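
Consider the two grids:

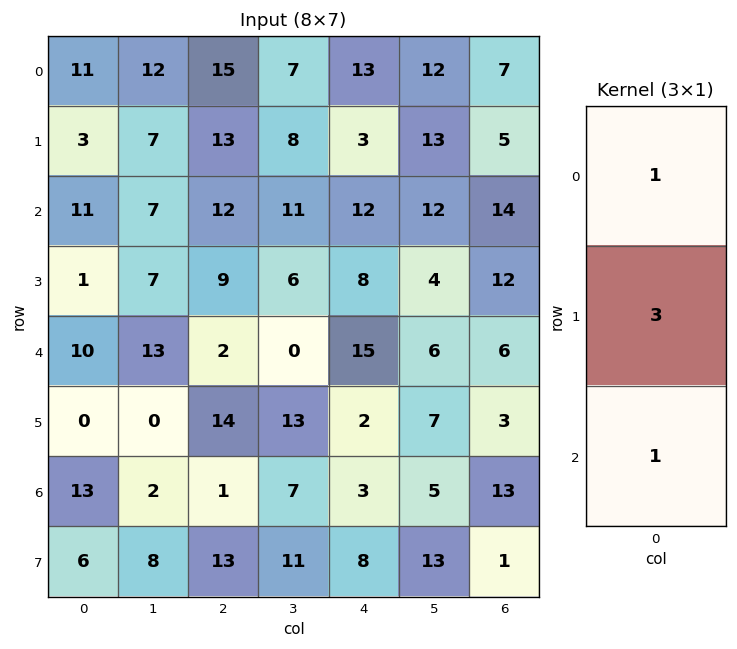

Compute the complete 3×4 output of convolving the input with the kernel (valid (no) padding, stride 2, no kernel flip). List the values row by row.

Output[0,0]: The receptive field on the input at this output position is [11 / 3 / 11]. Elementwise product with the kernel and sum: 11·1 + 3·3 + 11·1.
Output[0,1]: The receptive field on the input at this output position is [15 / 13 / 12]. Elementwise product with the kernel and sum: 15·1 + 13·3 + 12·1.

31 66 34 36
24 41 51 56
23 45 24 28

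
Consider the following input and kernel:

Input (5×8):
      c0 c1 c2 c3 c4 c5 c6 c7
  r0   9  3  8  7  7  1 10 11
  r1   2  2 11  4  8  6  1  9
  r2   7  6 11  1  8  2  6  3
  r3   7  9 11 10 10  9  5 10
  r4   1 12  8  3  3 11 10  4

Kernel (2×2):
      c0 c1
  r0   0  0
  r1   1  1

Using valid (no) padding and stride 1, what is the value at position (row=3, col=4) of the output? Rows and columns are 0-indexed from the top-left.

14

The receptive field on the input at this output position is [10 9 / 3 11]. Elementwise product with the kernel and sum: 3·1 + 11·1.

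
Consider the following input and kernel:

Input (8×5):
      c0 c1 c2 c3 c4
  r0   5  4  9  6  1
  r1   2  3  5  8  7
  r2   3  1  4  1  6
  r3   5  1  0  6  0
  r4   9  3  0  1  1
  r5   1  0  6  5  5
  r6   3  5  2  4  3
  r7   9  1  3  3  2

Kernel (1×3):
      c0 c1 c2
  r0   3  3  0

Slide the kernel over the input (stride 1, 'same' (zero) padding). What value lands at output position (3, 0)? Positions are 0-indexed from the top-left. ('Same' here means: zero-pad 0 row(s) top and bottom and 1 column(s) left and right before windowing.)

15

The receptive field on the zero-padded input at this output position is [0 5 1]. Elementwise product with the kernel and sum: 0·3 + 5·3.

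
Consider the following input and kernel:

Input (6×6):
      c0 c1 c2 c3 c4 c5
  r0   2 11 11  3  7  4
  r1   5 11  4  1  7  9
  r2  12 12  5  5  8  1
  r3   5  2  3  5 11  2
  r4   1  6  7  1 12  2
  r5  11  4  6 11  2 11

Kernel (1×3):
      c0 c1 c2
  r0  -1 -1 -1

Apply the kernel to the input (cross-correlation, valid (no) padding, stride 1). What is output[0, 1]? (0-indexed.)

-25

The receptive field on the input at this output position is [11 11 3]. Elementwise product with the kernel and sum: 11·-1 + 11·-1 + 3·-1.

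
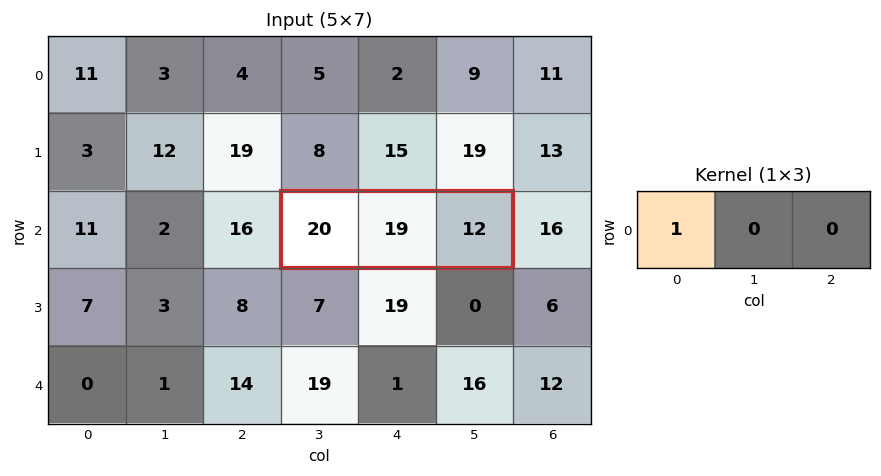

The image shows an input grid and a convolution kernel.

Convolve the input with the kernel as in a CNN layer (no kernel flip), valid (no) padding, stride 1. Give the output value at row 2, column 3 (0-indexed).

The receptive field on the input at this output position is [20 19 12]. Elementwise product with the kernel and sum: 20·1.

20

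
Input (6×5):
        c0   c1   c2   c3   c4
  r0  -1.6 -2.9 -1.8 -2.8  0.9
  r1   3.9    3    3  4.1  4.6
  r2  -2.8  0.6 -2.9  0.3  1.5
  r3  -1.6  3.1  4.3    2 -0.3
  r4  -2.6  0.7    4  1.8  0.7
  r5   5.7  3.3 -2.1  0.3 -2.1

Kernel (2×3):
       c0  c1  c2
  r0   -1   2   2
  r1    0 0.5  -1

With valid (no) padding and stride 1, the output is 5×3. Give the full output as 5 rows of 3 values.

Output[0,0]: The receptive field on the input at this output position is [-1.6 -2.9 -1.8 / 3.9 3 3]. Elementwise product with the kernel and sum: -1.6·-1 + -2.9·2 + -1.8·2 + 3·0.5 + 3·-1.

-9.3 -8.9 -4.55
11.3 9.45 13.05
-4.55 -5.65 7.8
12.75 9.7 -0.7
15.75 9.55 3.25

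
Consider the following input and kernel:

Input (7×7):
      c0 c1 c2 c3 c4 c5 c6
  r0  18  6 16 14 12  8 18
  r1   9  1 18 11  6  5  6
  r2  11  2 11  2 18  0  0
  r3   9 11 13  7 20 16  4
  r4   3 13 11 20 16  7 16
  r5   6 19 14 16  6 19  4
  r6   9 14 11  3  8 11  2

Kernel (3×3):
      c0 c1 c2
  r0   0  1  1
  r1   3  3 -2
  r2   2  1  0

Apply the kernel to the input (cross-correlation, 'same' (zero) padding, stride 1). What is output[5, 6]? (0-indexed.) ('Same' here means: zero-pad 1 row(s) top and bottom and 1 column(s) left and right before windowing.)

109

The receptive field on the zero-padded input at this output position is [7 16 0 / 19 4 0 / 11 2 0]. Elementwise product with the kernel and sum: 16·1 + 0·1 + 19·3 + 4·3 + 0·-2 + 11·2 + 2·1.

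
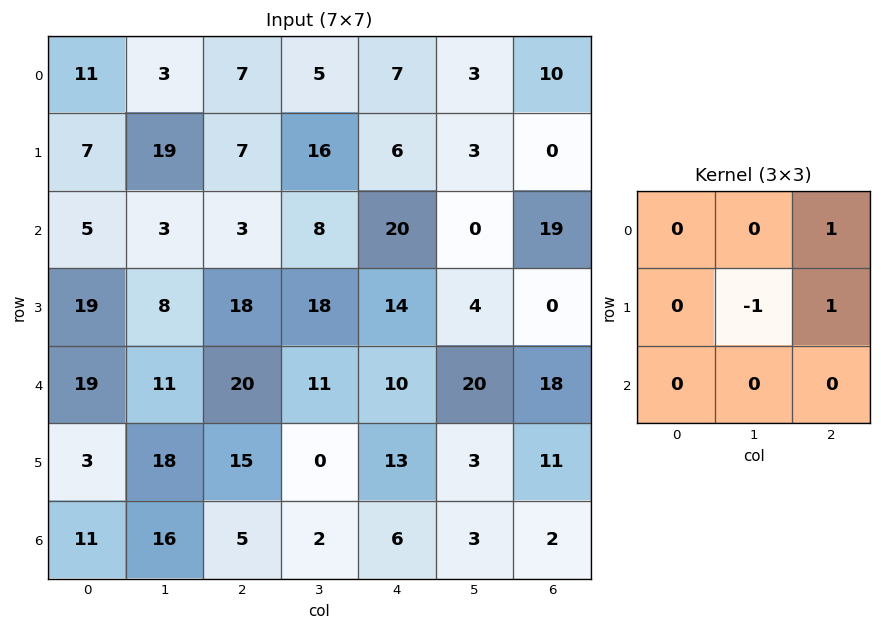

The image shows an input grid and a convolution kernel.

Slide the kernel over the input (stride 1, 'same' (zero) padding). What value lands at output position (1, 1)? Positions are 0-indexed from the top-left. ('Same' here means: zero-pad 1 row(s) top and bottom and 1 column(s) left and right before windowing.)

The receptive field on the zero-padded input at this output position is [11 3 7 / 7 19 7 / 5 3 3]. Elementwise product with the kernel and sum: 7·1 + 19·-1 + 7·1.

-5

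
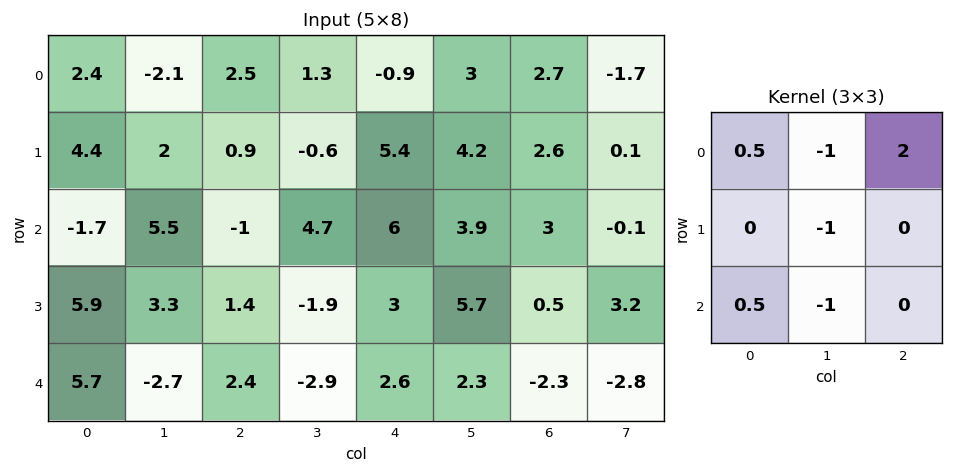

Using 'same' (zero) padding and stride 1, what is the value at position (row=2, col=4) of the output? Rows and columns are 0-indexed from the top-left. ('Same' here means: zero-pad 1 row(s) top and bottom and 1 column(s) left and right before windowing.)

The receptive field on the zero-padded input at this output position is [-0.6 5.4 4.2 / 4.7 6 3.9 / -1.9 3 5.7]. Elementwise product with the kernel and sum: -0.6·0.5 + 5.4·-1 + 4.2·2 + 6·-1 + -1.9·0.5 + 3·-1.

-7.25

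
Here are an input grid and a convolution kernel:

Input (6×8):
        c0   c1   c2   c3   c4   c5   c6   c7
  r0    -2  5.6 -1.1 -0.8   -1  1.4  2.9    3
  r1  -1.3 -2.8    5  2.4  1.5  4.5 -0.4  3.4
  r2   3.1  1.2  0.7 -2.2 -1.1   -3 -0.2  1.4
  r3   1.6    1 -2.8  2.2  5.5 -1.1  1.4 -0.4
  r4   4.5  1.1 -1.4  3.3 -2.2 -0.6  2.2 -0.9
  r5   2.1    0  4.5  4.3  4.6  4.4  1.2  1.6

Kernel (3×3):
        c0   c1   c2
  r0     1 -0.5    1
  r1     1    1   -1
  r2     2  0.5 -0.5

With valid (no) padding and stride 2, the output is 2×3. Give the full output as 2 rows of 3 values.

Output[0,0]: The receptive field on the input at this output position is [-2 5.6 -1.1 / -1.3 -2.8 5 / 3.1 1.2 0.7]. Elementwise product with the kernel and sum: -2·1 + 5.6·-0.5 + -1.1·1 + -1.3·1 + -2.8·1 + 5·-1 + 3.1·2 + 1.2·0.5 + 0.7·-0.5.

-8.55 5.05 4
18.85 -5.45 -2.6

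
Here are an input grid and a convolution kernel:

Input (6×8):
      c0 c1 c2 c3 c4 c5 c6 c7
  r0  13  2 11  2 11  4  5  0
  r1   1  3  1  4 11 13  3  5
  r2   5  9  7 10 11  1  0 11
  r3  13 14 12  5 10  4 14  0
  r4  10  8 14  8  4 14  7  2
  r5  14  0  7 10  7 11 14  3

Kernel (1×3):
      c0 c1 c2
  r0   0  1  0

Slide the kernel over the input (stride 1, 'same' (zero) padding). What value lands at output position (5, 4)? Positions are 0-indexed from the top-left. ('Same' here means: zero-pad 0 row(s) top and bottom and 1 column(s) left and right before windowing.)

7

The receptive field on the zero-padded input at this output position is [10 7 11]. Elementwise product with the kernel and sum: 7·1.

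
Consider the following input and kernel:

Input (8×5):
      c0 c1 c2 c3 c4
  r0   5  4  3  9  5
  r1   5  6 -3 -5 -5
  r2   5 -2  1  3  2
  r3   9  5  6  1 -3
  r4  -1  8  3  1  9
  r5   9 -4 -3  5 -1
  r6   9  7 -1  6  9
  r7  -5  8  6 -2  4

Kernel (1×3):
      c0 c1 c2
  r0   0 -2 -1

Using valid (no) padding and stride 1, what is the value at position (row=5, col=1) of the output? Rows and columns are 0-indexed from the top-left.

The receptive field on the input at this output position is [-4 -3 5]. Elementwise product with the kernel and sum: -3·-2 + 5·-1.

1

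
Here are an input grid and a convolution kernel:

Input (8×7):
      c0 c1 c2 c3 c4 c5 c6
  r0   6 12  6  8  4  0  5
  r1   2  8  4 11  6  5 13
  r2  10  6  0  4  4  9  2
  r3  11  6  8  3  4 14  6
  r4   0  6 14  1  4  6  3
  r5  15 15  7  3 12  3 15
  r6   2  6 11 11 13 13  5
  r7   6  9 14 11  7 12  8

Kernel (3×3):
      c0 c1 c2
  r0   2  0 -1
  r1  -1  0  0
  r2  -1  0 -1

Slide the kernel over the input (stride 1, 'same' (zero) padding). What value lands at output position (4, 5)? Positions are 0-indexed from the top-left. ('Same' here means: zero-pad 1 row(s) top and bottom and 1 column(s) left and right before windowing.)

-29

The receptive field on the zero-padded input at this output position is [4 14 6 / 4 6 3 / 12 3 15]. Elementwise product with the kernel and sum: 4·2 + 6·-1 + 4·-1 + 12·-1 + 15·-1.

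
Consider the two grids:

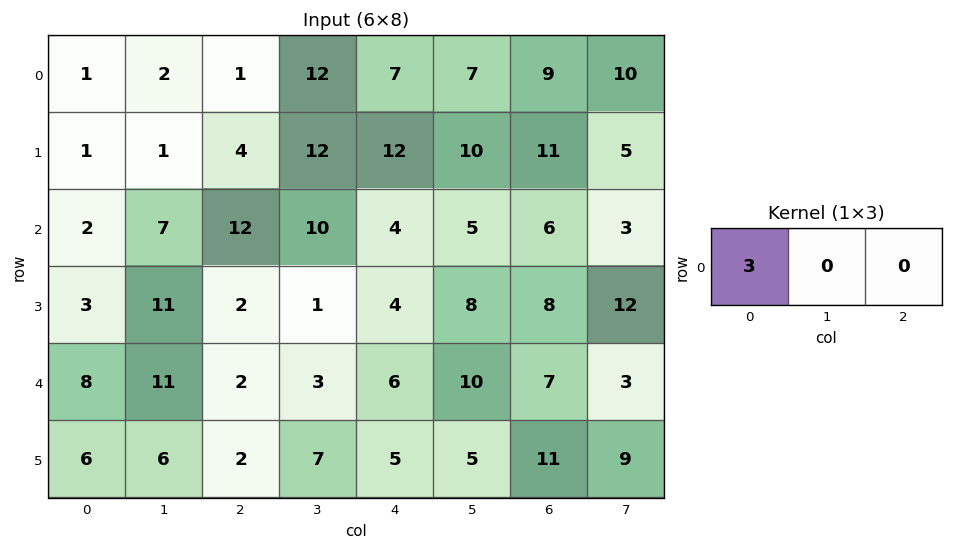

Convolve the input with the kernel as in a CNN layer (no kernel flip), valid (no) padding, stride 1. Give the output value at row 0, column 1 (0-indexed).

6

The receptive field on the input at this output position is [2 1 12]. Elementwise product with the kernel and sum: 2·3.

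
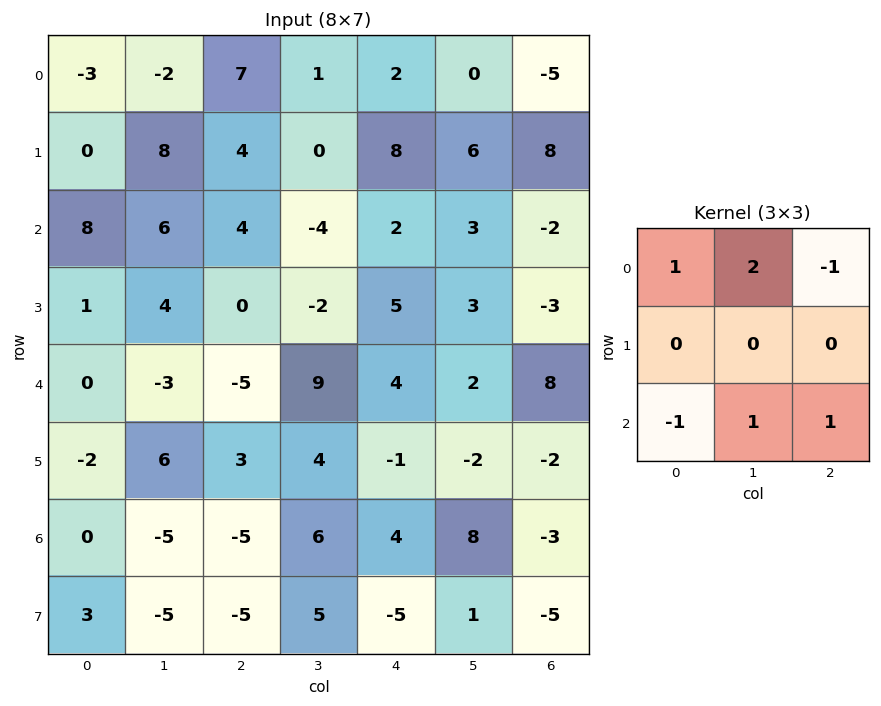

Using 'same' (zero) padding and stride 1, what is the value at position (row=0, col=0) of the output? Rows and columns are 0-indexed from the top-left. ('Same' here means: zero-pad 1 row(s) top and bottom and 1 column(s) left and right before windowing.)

8

The receptive field on the zero-padded input at this output position is [0 0 0 / 0 -3 -2 / 0 0 8]. Elementwise product with the kernel and sum: 0·1 + 0·2 + 0·-1 + 0·-1 + 0·1 + 8·1.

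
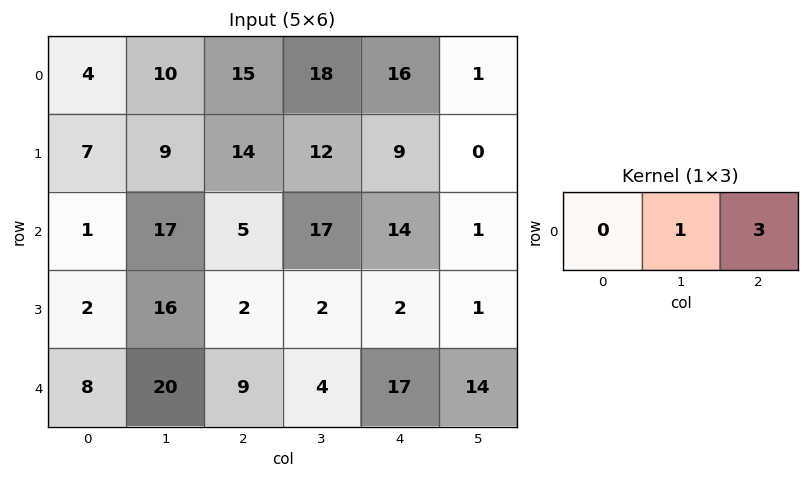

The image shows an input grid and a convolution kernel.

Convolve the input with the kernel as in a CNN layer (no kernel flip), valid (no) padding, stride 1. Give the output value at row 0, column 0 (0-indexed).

The receptive field on the input at this output position is [4 10 15]. Elementwise product with the kernel and sum: 10·1 + 15·3.

55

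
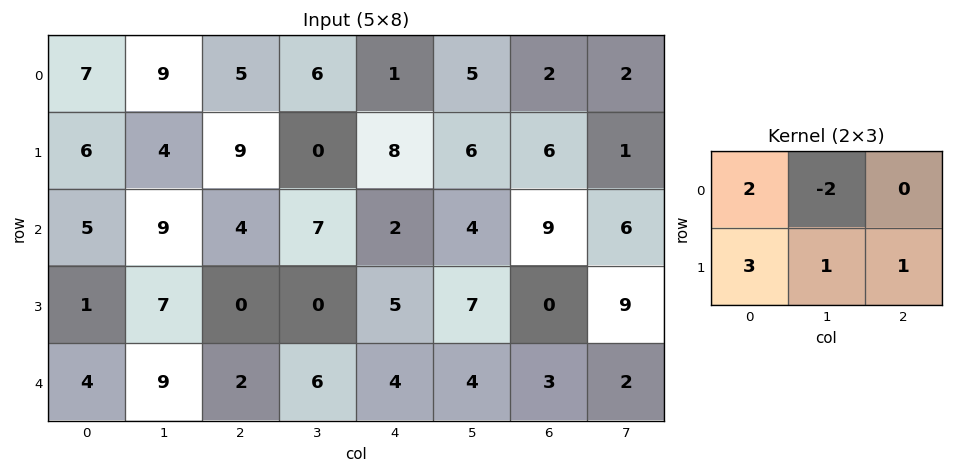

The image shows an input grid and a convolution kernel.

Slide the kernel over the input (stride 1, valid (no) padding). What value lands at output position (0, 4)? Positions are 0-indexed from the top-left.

The receptive field on the input at this output position is [1 5 2 / 8 6 6]. Elementwise product with the kernel and sum: 1·2 + 5·-2 + 8·3 + 6·1 + 6·1.

28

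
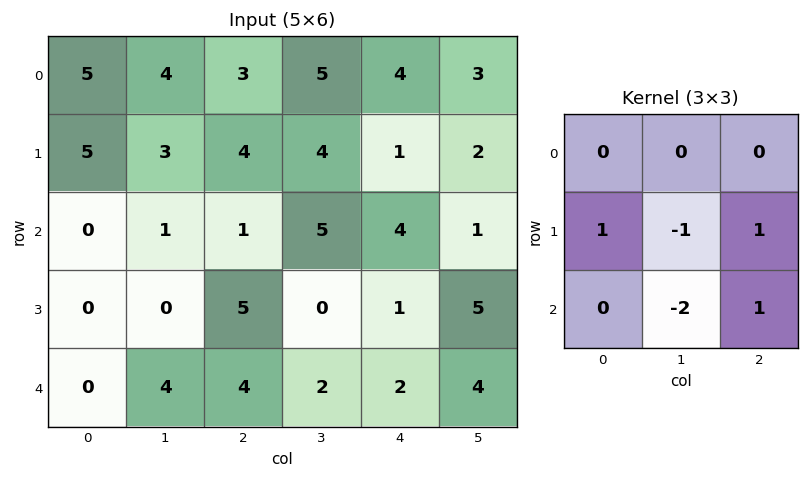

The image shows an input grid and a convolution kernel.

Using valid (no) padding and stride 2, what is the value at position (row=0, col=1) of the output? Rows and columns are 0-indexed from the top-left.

-5

The receptive field on the input at this output position is [3 5 4 / 4 4 1 / 1 5 4]. Elementwise product with the kernel and sum: 4·1 + 4·-1 + 1·1 + 5·-2 + 4·1.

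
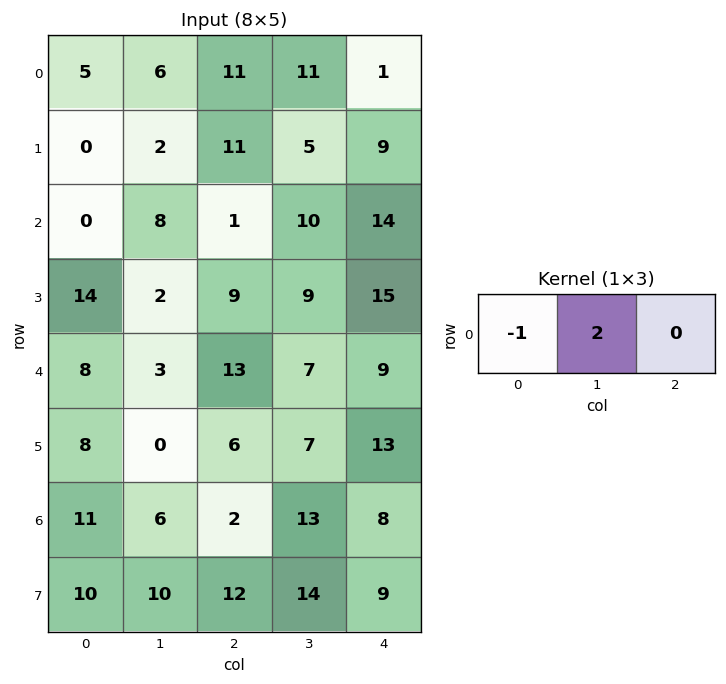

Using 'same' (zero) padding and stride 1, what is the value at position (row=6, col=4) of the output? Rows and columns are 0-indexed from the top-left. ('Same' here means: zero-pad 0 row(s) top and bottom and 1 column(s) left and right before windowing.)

3

The receptive field on the zero-padded input at this output position is [13 8 0]. Elementwise product with the kernel and sum: 13·-1 + 8·2.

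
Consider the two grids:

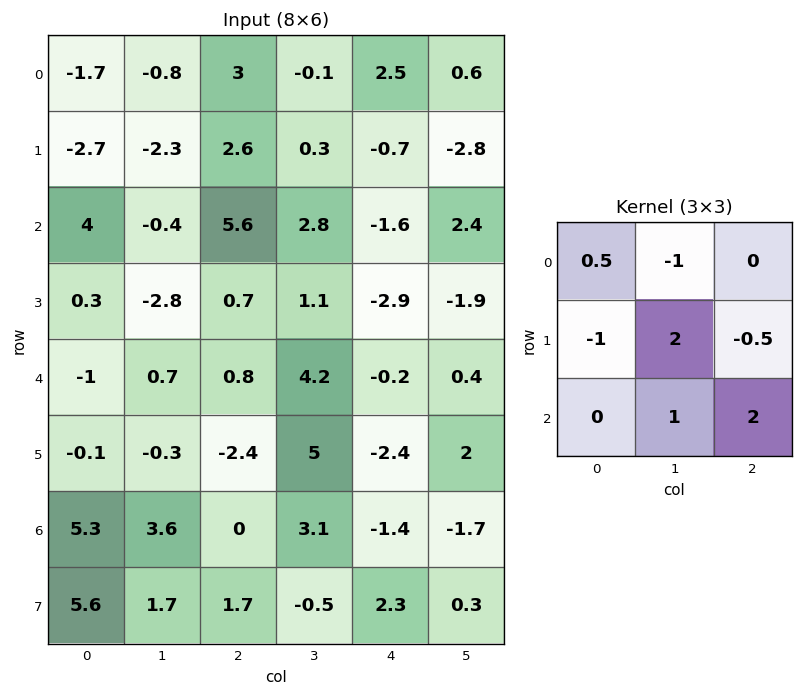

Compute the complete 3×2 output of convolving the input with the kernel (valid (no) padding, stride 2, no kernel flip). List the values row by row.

7.55 -0.45
-1.55 6.75
3.1 10.1

Output[0,0]: The receptive field on the input at this output position is [-1.7 -0.8 3 / -2.7 -2.3 2.6 / 4 -0.4 5.6]. Elementwise product with the kernel and sum: -1.7·0.5 + -0.8·-1 + -2.7·-1 + -2.3·2 + 2.6·-0.5 + -0.4·1 + 5.6·2.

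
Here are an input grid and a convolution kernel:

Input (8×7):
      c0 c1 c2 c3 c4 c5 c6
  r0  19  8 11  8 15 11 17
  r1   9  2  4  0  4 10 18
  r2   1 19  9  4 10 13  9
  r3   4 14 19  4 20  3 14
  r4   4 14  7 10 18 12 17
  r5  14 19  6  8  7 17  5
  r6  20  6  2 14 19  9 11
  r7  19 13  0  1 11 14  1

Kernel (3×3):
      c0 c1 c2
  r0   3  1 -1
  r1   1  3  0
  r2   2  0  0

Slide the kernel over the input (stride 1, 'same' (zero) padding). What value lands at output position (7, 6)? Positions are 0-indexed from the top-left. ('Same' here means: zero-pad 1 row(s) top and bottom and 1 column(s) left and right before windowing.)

The receptive field on the zero-padded input at this output position is [9 11 0 / 14 1 0 / 0 0 0]. Elementwise product with the kernel and sum: 9·3 + 11·1 + 0·-1 + 14·1 + 1·3 + 0·2.

55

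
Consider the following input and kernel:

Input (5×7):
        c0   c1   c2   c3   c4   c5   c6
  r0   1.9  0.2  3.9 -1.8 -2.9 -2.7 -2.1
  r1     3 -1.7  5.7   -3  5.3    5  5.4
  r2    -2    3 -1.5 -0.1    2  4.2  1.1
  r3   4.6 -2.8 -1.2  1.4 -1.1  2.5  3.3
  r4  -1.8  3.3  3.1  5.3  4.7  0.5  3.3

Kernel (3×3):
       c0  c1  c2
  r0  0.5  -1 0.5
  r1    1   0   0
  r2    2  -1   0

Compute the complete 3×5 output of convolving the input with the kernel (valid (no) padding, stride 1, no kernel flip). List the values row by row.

-1.3 1.1 5.1 -4.55 5.3
16.05 -9.45 3.2 -0.5 -2.35
-7.05 3.65 0.05 7.35 5.15

Output[0,0]: The receptive field on the input at this output position is [1.9 0.2 3.9 / 3 -1.7 5.7 / -2 3 -1.5]. Elementwise product with the kernel and sum: 1.9·0.5 + 0.2·-1 + 3.9·0.5 + 3·1 + -2·2 + 3·-1.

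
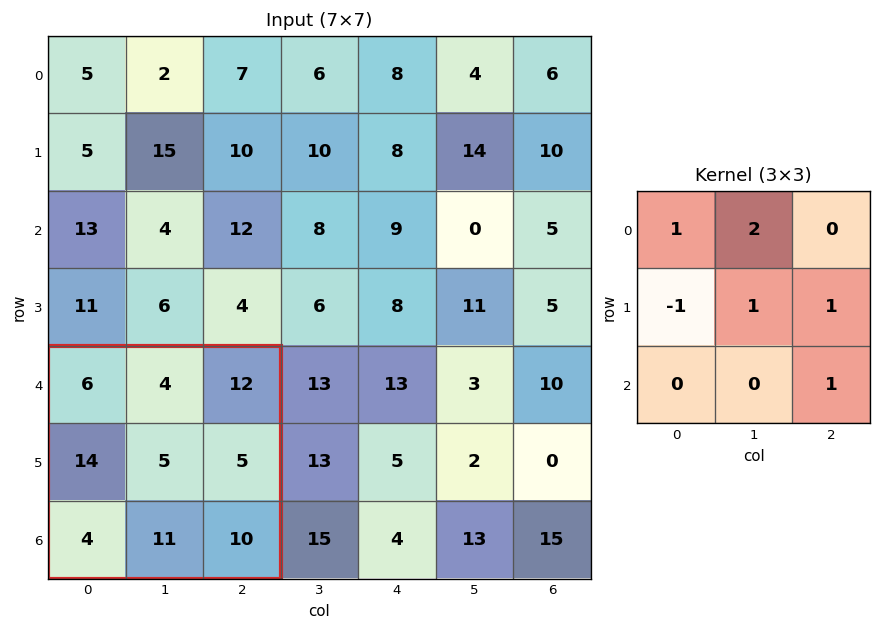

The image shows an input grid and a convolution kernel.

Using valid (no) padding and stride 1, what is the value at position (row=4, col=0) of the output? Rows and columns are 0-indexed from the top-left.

The receptive field on the input at this output position is [6 4 12 / 14 5 5 / 4 11 10]. Elementwise product with the kernel and sum: 6·1 + 4·2 + 14·-1 + 5·1 + 5·1 + 10·1.

20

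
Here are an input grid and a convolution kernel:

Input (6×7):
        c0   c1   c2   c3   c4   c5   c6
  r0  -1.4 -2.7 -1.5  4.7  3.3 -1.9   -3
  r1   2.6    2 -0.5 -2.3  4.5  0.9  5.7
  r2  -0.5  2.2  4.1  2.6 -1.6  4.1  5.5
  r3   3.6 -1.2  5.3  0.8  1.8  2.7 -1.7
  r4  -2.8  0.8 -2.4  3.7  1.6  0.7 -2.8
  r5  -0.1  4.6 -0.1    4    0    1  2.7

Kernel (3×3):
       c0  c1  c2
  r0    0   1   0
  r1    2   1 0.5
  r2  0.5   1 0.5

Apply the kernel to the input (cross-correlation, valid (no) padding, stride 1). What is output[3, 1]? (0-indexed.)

10.55

The receptive field on the input at this output position is [-1.2 5.3 0.8 / 0.8 -2.4 3.7 / 4.6 -0.1 4]. Elementwise product with the kernel and sum: 5.3·1 + 0.8·2 + -2.4·1 + 3.7·0.5 + 4.6·0.5 + -0.1·1 + 4·0.5.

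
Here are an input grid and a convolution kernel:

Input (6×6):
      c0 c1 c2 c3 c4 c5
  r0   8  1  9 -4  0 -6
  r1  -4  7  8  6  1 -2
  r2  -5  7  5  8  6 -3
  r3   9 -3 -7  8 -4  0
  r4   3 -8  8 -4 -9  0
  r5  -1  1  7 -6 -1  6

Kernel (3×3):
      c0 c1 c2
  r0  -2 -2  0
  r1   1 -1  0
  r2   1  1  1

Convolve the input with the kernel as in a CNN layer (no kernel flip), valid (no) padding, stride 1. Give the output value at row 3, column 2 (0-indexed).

The receptive field on the input at this output position is [-7 8 -4 / 8 -4 -9 / 7 -6 -1]. Elementwise product with the kernel and sum: -7·-2 + 8·-2 + 8·1 + -4·-1 + 7·1 + -6·1 + -1·1.

10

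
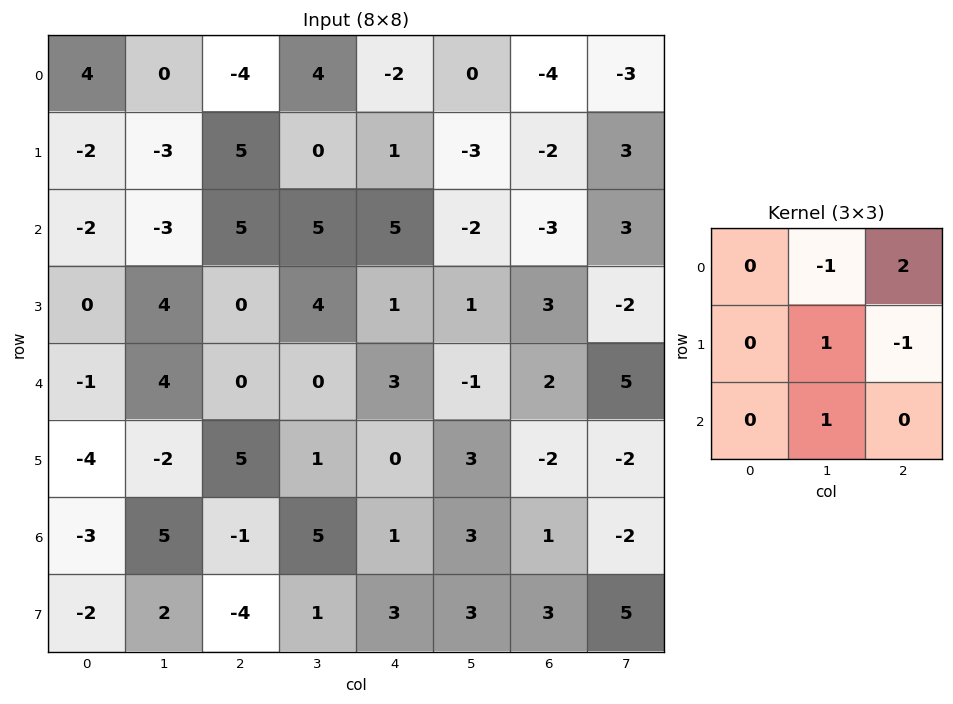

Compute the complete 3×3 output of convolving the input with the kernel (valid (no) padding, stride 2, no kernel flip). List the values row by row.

-19 -4 -11
21 8 -7
-6 12 13

Output[0,0]: The receptive field on the input at this output position is [4 0 -4 / -2 -3 5 / -2 -3 5]. Elementwise product with the kernel and sum: 0·-1 + -4·2 + -3·1 + 5·-1 + -3·1.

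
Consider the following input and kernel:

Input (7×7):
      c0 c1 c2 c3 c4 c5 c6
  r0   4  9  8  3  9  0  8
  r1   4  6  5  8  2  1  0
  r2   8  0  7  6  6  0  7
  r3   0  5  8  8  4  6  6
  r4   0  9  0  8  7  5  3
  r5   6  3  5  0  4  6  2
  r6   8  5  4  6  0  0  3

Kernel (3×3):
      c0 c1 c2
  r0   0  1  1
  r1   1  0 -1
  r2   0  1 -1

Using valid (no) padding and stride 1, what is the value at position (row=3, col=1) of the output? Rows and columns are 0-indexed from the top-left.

The receptive field on the input at this output position is [5 8 8 / 9 0 8 / 3 5 0]. Elementwise product with the kernel and sum: 8·1 + 8·1 + 9·1 + 8·-1 + 5·1 + 0·-1.

22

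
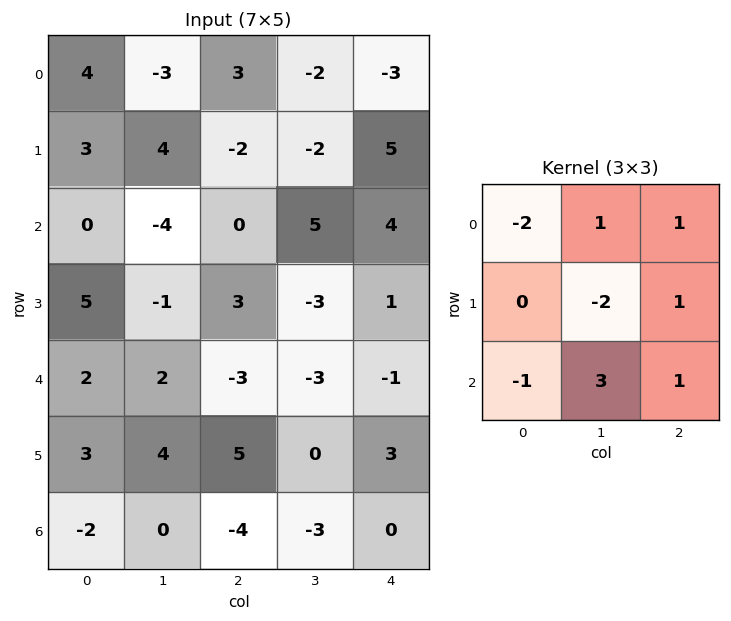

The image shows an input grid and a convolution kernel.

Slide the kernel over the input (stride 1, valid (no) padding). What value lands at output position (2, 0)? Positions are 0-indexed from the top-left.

2

The receptive field on the input at this output position is [0 -4 0 / 5 -1 3 / 2 2 -3]. Elementwise product with the kernel and sum: 0·-2 + -4·1 + 0·1 + -1·-2 + 3·1 + 2·-1 + 2·3 + -3·1.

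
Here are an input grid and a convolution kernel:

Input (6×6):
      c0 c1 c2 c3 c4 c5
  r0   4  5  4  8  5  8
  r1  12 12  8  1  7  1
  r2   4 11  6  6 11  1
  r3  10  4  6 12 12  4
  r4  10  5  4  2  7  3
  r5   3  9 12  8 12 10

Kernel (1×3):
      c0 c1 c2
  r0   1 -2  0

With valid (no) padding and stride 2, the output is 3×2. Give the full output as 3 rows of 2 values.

Output[0,0]: The receptive field on the input at this output position is [4 5 4]. Elementwise product with the kernel and sum: 4·1 + 5·-2.

-6 -12
-18 -6
0 0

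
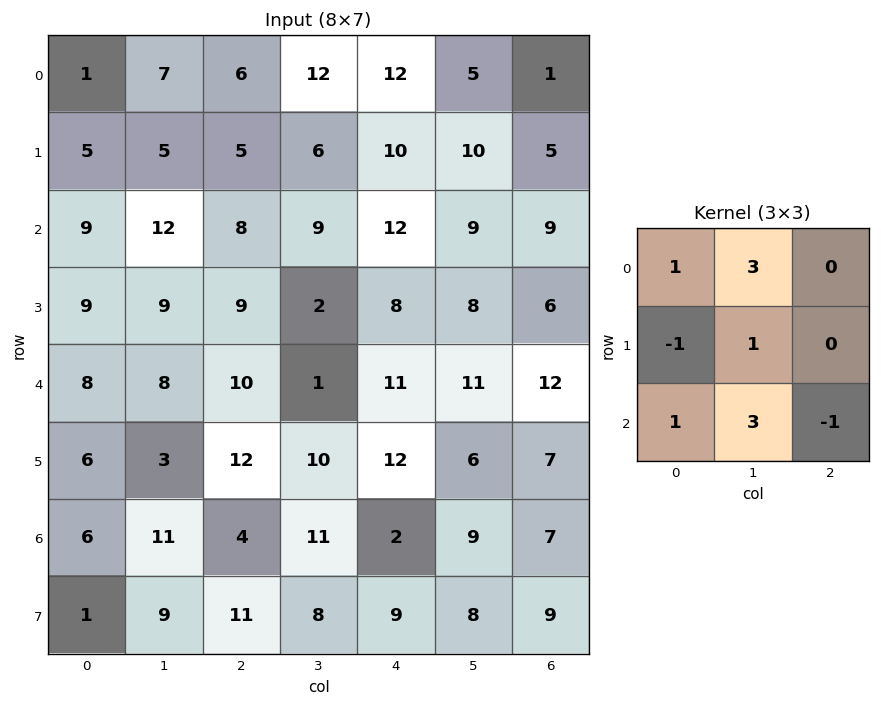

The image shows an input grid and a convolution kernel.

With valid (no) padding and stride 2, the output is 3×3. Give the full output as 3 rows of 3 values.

Output[0,0]: The receptive field on the input at this output position is [1 7 6 / 5 5 5 / 9 12 8]. Elementwise product with the kernel and sum: 1·1 + 7·3 + 5·-1 + 5·1 + 9·1 + 12·3 + 8·-1.
Output[0,1]: The receptive field on the input at this output position is [6 12 12 / 5 6 10 / 8 9 12]. Elementwise product with the kernel and sum: 6·1 + 12·3 + 5·-1 + 6·1 + 8·1 + 9·3 + 12·-1.

59 66 57
67 30 71
64 46 60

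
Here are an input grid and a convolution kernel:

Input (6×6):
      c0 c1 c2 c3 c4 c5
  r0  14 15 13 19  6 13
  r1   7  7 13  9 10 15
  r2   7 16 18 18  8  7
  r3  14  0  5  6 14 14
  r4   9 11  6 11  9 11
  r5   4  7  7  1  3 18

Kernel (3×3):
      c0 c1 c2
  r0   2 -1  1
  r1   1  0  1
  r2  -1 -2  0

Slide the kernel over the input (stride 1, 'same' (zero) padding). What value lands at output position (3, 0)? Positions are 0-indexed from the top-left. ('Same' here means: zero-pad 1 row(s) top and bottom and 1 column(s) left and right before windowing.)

-9

The receptive field on the zero-padded input at this output position is [0 7 16 / 0 14 0 / 0 9 11]. Elementwise product with the kernel and sum: 0·2 + 7·-1 + 16·1 + 0·1 + 0·1 + 0·-1 + 9·-2.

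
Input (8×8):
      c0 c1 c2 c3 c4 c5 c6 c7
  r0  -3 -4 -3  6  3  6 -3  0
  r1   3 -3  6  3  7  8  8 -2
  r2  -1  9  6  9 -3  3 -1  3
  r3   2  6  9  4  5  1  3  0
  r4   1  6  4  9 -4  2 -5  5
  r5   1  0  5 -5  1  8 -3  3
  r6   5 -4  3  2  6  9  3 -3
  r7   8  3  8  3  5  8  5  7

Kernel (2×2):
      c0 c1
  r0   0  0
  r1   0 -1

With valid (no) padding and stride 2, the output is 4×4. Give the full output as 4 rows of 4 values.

3 -3 -8 2
-6 -4 -1 0
0 5 -8 -3
-3 -3 -8 -7

Output[0,0]: The receptive field on the input at this output position is [-3 -4 / 3 -3]. Elementwise product with the kernel and sum: -3·-1.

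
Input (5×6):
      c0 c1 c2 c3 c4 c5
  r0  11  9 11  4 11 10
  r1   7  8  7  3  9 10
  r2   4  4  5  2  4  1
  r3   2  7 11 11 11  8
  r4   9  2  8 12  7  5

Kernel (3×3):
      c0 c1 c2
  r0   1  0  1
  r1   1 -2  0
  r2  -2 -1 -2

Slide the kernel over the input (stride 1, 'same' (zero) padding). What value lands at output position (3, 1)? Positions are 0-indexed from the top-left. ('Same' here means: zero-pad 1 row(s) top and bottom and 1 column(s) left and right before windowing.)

The receptive field on the zero-padded input at this output position is [4 4 5 / 2 7 11 / 9 2 8]. Elementwise product with the kernel and sum: 4·1 + 5·1 + 2·1 + 7·-2 + 9·-2 + 2·-1 + 8·-2.

-39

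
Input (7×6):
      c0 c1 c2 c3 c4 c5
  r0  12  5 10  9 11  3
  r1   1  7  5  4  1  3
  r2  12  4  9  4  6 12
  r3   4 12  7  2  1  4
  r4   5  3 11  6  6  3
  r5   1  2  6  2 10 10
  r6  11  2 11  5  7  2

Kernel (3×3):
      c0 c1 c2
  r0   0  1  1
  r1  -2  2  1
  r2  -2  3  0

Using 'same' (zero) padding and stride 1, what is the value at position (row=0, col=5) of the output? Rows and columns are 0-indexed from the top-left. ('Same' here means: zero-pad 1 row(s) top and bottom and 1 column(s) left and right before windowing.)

-9

The receptive field on the zero-padded input at this output position is [0 0 0 / 11 3 0 / 1 3 0]. Elementwise product with the kernel and sum: 0·1 + 0·1 + 11·-2 + 3·2 + 0·1 + 1·-2 + 3·3.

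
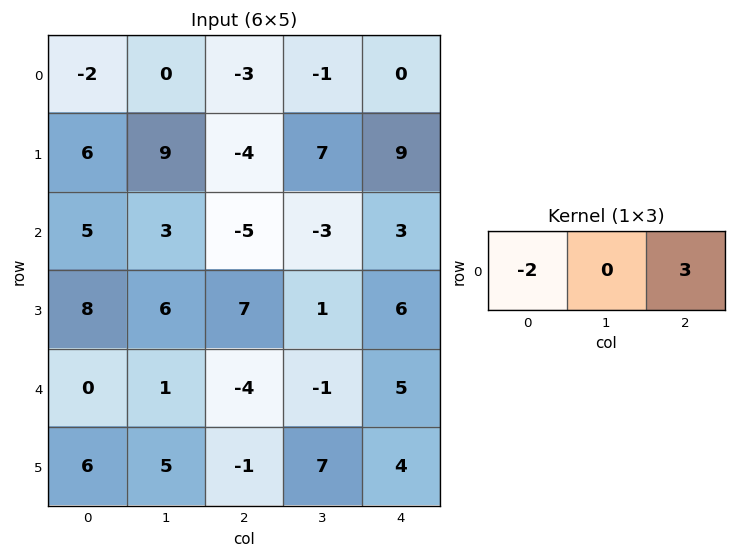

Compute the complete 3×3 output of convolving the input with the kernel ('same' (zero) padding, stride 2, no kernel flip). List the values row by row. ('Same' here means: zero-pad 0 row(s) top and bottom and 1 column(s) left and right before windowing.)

0 -3 2
9 -15 6
3 -5 2

Output[0,0]: The receptive field on the zero-padded input at this output position is [0 -2 0]. Elementwise product with the kernel and sum: 0·-2 + 0·3.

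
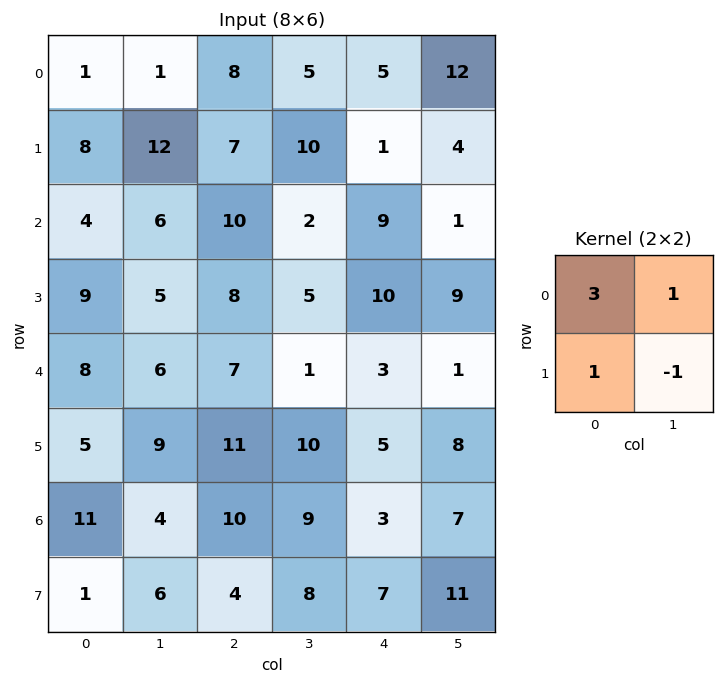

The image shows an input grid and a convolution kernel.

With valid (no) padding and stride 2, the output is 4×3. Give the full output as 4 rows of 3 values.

Output[0,0]: The receptive field on the input at this output position is [1 1 / 8 12]. Elementwise product with the kernel and sum: 1·3 + 1·1 + 8·1 + 12·-1.
Output[0,1]: The receptive field on the input at this output position is [8 5 / 7 10]. Elementwise product with the kernel and sum: 8·3 + 5·1 + 7·1 + 10·-1.

0 26 24
22 35 29
26 23 7
32 35 12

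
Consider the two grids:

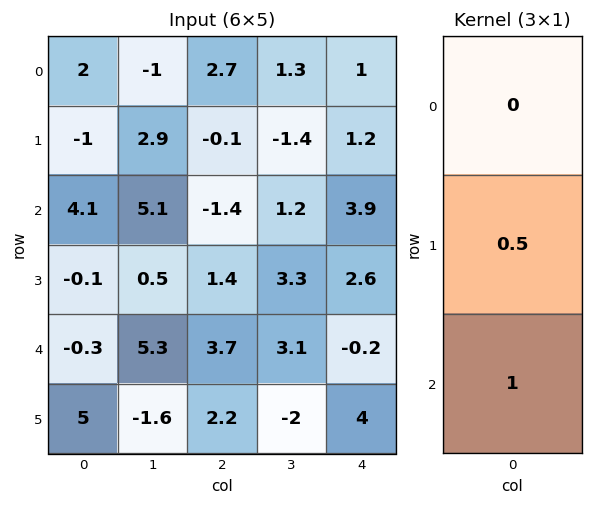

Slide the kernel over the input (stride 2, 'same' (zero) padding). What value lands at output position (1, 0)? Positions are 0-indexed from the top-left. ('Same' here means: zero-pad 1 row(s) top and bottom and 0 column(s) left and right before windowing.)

The receptive field on the zero-padded input at this output position is [-1 / 4.1 / -0.1]. Elementwise product with the kernel and sum: 4.1·0.5 + -0.1·1.

1.95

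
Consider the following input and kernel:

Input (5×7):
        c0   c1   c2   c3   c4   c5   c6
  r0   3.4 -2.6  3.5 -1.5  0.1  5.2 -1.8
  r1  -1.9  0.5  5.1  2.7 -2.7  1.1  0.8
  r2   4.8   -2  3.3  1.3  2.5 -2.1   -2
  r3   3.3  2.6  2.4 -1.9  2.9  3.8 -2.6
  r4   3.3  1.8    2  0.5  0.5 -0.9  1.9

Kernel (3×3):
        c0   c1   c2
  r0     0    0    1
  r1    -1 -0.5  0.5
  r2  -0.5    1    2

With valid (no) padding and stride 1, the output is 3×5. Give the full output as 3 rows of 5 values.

9.9 3.7 -3.05 2.05 -6.6
8.7 1 -2.7 8.95 -4.5
4.05 -1.35 3 -1.3 -5.45

Output[0,0]: The receptive field on the input at this output position is [3.4 -2.6 3.5 / -1.9 0.5 5.1 / 4.8 -2 3.3]. Elementwise product with the kernel and sum: 3.5·1 + -1.9·-1 + 0.5·-0.5 + 5.1·0.5 + 4.8·-0.5 + -2·1 + 3.3·2.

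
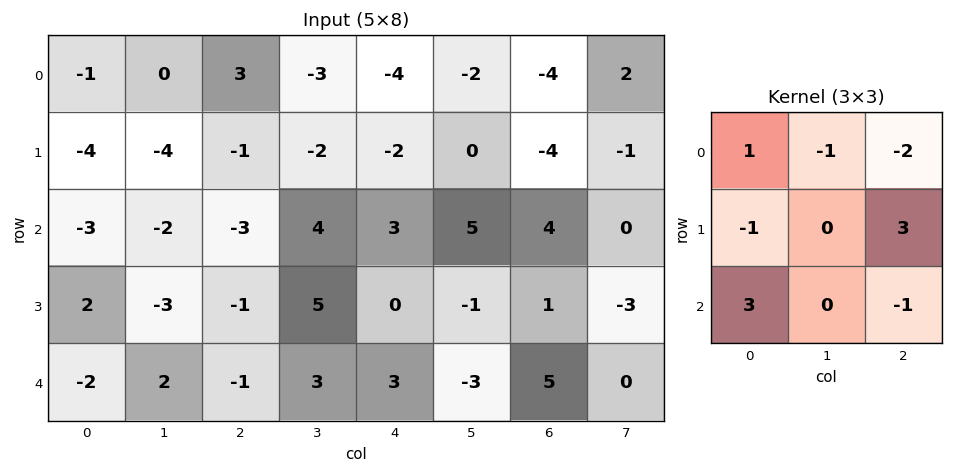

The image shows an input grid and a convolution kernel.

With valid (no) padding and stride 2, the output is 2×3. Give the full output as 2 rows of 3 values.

-12 -3 1
-5 -18 -3

Output[0,0]: The receptive field on the input at this output position is [-1 0 3 / -4 -4 -1 / -3 -2 -3]. Elementwise product with the kernel and sum: -1·1 + 0·-1 + 3·-2 + -4·-1 + -1·3 + -3·3 + -3·-1.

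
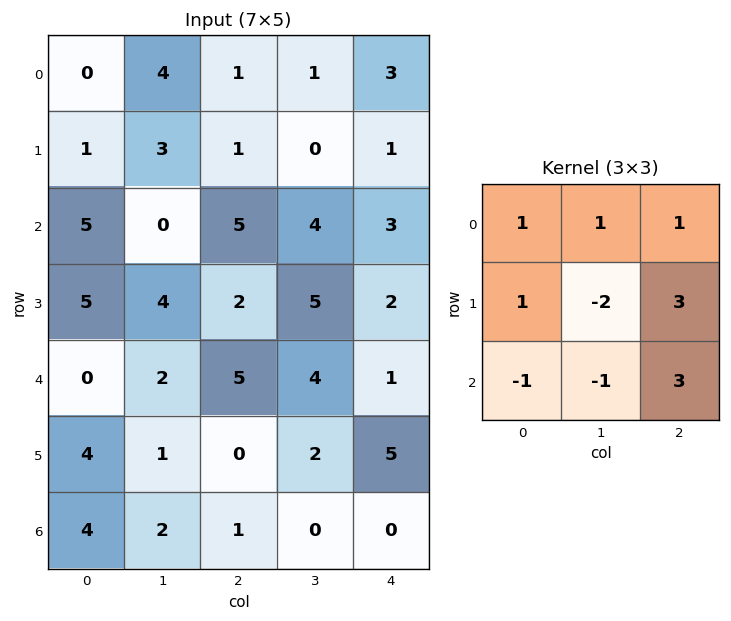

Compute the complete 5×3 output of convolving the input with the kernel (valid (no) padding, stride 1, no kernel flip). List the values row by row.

13 14 9
22 15 7
26 29 4
17 20 22
6 15 20

Output[0,0]: The receptive field on the input at this output position is [0 4 1 / 1 3 1 / 5 0 5]. Elementwise product with the kernel and sum: 0·1 + 4·1 + 1·1 + 1·1 + 3·-2 + 1·3 + 5·-1 + 0·-1 + 5·3.
Output[0,1]: The receptive field on the input at this output position is [4 1 1 / 3 1 0 / 0 5 4]. Elementwise product with the kernel and sum: 4·1 + 1·1 + 1·1 + 3·1 + 1·-2 + 0·3 + 0·-1 + 5·-1 + 4·3.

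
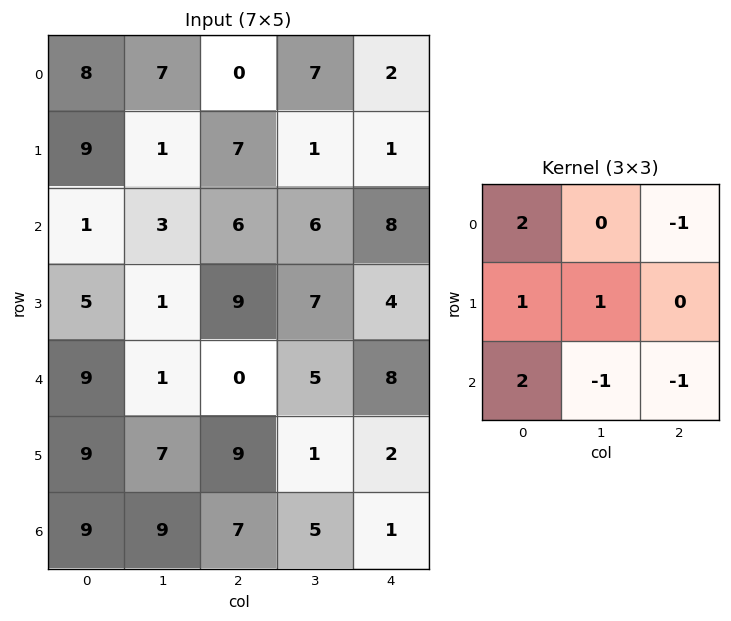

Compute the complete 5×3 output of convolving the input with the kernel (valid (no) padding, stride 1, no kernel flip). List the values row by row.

Output[0,0]: The receptive field on the input at this output position is [8 7 0 / 9 1 7 / 1 3 6]. Elementwise product with the kernel and sum: 8·2 + 0·-1 + 9·1 + 1·1 + 1·2 + 3·-1 + 6·-1.

19 9 4
15 -4 32
19 7 7
13 0 34
36 19 10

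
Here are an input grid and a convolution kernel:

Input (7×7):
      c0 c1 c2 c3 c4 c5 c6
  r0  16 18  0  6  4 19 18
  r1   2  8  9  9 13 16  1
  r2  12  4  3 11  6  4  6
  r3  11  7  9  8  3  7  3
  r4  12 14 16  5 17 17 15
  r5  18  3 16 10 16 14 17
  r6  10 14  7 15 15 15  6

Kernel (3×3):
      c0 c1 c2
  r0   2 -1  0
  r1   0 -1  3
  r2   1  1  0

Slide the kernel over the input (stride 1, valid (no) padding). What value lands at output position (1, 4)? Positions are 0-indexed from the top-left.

34

The receptive field on the input at this output position is [13 16 1 / 6 4 6 / 3 7 3]. Elementwise product with the kernel and sum: 13·2 + 16·-1 + 4·-1 + 6·3 + 3·1 + 7·1.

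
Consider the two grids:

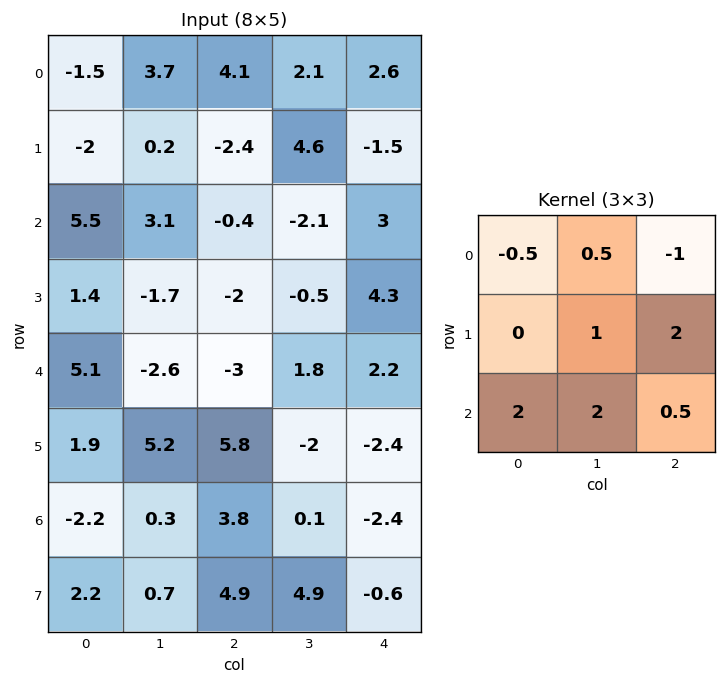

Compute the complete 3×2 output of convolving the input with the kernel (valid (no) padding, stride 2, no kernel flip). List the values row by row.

Output[0,0]: The receptive field on the input at this output position is [-1.5 3.7 4.1 / -2 0.2 -2.4 / 5.5 3.1 -0.4]. Elementwise product with the kernel and sum: -1.5·-0.5 + 3.7·0.5 + 4.1·-1 + 0.2·1 + -2.4·2 + 5.5·2 + 3.1·2 + -0.4·0.5.
Output[0,1]: The receptive field on the input at this output position is [4.1 2.1 2.6 / -2.4 4.6 -1.5 / -0.4 -2.1 3]. Elementwise product with the kernel and sum: 4.1·-0.5 + 2.1·0.5 + 2.6·-1 + 4.6·1 + -1.5·2 + -0.4·2 + -2.1·2 + 3·0.5.

10.9 -5.5
-3 2.95
14.05 -0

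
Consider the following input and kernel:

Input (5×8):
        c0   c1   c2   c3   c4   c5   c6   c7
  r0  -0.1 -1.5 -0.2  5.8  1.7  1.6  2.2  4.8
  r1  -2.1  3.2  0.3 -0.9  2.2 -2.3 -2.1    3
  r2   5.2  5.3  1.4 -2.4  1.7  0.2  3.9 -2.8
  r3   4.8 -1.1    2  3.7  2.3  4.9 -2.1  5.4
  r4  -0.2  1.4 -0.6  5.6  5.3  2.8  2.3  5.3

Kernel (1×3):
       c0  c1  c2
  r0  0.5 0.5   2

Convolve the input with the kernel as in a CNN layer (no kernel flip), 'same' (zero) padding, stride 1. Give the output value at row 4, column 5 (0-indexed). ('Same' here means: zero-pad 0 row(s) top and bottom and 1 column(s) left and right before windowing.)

8.65

The receptive field on the zero-padded input at this output position is [5.3 2.8 2.3]. Elementwise product with the kernel and sum: 5.3·0.5 + 2.8·0.5 + 2.3·2.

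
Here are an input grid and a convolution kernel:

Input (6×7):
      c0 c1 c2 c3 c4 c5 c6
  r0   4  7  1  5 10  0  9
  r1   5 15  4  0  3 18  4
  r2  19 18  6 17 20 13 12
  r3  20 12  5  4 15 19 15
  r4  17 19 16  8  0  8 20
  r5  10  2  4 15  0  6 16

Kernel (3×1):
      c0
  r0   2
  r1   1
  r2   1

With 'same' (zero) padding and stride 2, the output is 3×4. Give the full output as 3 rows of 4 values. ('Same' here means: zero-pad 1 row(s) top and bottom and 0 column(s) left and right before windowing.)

9 5 13 13
49 19 41 35
67 30 30 66

Output[0,0]: The receptive field on the zero-padded input at this output position is [0 / 4 / 5]. Elementwise product with the kernel and sum: 0·2 + 4·1 + 5·1.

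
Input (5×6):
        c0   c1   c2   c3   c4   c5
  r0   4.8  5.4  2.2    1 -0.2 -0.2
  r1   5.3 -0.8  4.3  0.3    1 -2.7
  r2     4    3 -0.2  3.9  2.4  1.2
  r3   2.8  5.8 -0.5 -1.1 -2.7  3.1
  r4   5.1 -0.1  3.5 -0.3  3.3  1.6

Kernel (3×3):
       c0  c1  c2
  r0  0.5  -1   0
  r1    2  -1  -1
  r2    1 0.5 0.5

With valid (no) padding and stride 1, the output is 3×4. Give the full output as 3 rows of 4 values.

Output[0,0]: The receptive field on the input at this output position is [4.8 5.4 2.2 / 5.3 -0.8 4.3 / 4 3 -0.2]. Elementwise product with the kernel and sum: 4.8·0.5 + 5.4·-1 + 5.3·2 + -0.8·-1 + 4.3·-1 + 4·1 + 3·0.5 + -0.2·0.5.
Output[0,1]: The receptive field on the input at this output position is [5.4 2.2 1 / -0.8 4.3 0.3 / 3 -0.2 3.9]. Elementwise product with the kernel and sum: 5.4·0.5 + 2.2·-1 + -0.8·2 + 4.3·-1 + 0.3·-1 + 3·1 + -0.2·0.5 + 3.9·0.5.

9.5 -0.85 10.35 8.7
14.1 2.6 -7.25 2.45
6.1 16.4 3.8 -0.9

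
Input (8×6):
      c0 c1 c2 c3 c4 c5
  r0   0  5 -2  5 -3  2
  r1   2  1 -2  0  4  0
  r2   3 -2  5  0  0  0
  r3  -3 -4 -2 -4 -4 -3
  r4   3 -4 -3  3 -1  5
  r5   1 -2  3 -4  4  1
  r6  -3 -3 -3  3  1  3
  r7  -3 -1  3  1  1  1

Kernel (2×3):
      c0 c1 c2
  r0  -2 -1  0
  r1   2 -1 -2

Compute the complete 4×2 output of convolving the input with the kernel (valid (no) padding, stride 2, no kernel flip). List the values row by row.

2 -13
-2 -2
-4 5
-2 6

Output[0,0]: The receptive field on the input at this output position is [0 5 -2 / 2 1 -2]. Elementwise product with the kernel and sum: 0·-2 + 5·-1 + 2·2 + 1·-1 + -2·-2.
Output[0,1]: The receptive field on the input at this output position is [-2 5 -3 / -2 0 4]. Elementwise product with the kernel and sum: -2·-2 + 5·-1 + -2·2 + 0·-1 + 4·-2.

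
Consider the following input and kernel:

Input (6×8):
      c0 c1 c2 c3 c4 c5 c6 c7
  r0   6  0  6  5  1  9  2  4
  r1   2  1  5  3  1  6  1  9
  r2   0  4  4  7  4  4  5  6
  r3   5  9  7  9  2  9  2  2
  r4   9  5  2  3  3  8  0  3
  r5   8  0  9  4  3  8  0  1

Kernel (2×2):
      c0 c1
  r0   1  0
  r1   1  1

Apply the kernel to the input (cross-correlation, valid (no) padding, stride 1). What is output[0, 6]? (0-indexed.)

12

The receptive field on the input at this output position is [2 4 / 1 9]. Elementwise product with the kernel and sum: 2·1 + 1·1 + 9·1.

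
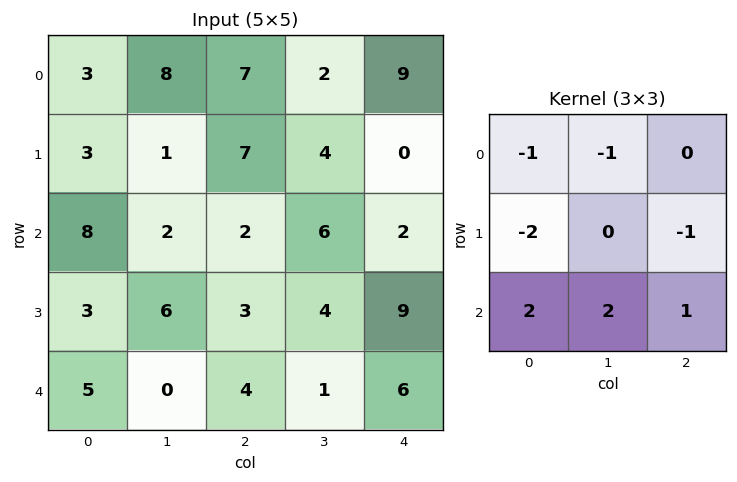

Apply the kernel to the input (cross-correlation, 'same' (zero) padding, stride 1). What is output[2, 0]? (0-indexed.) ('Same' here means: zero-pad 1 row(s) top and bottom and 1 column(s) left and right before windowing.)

The receptive field on the zero-padded input at this output position is [0 3 1 / 0 8 2 / 0 3 6]. Elementwise product with the kernel and sum: 0·-1 + 3·-1 + 0·-2 + 2·-1 + 0·2 + 3·2 + 6·1.

7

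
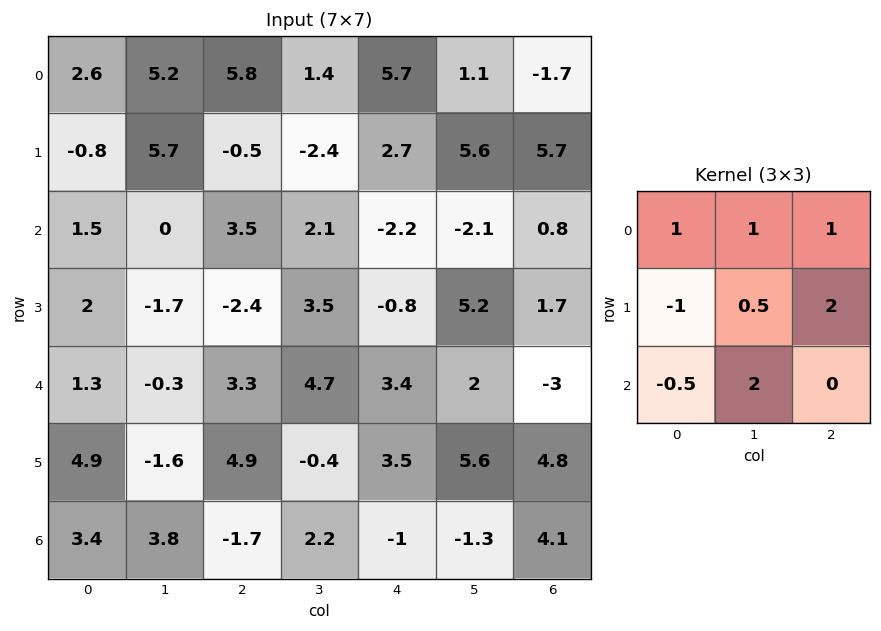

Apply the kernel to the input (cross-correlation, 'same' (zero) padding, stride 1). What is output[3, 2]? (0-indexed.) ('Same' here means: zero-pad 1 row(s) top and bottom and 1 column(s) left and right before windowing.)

The receptive field on the zero-padded input at this output position is [0 3.5 2.1 / -1.7 -2.4 3.5 / -0.3 3.3 4.7]. Elementwise product with the kernel and sum: 0·1 + 3.5·1 + 2.1·1 + -1.7·-1 + -2.4·0.5 + 3.5·2 + -0.3·-0.5 + 3.3·2.

19.85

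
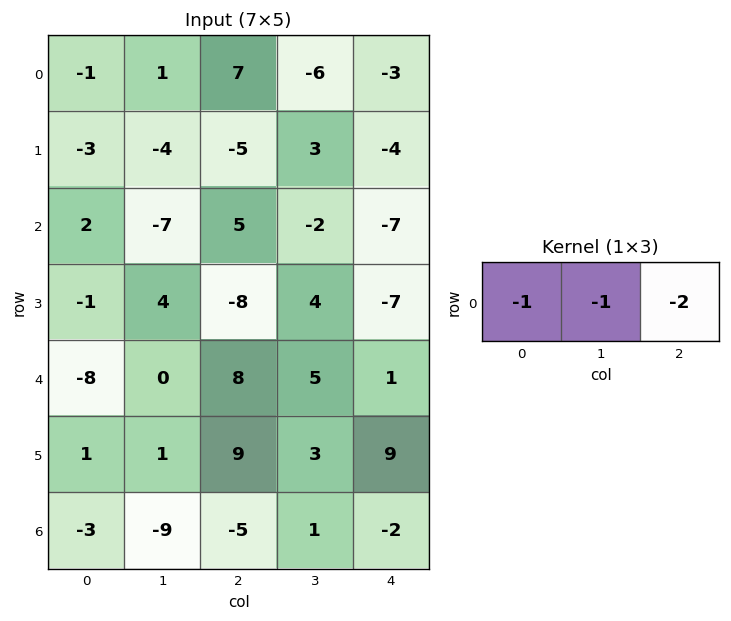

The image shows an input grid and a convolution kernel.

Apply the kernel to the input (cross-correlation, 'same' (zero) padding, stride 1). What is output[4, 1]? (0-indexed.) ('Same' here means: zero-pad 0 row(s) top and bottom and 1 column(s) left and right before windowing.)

-8

The receptive field on the zero-padded input at this output position is [-8 0 8]. Elementwise product with the kernel and sum: -8·-1 + 0·-1 + 8·-2.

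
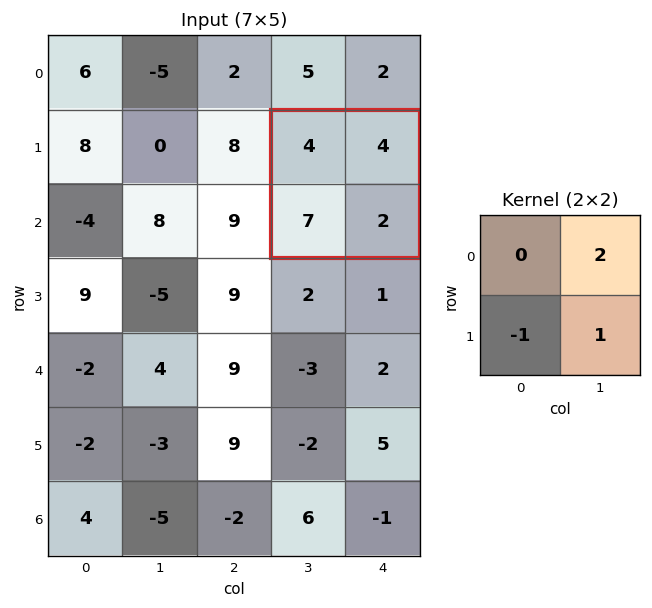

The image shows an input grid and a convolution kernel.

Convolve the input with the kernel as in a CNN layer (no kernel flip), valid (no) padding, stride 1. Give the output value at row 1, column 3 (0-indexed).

The receptive field on the input at this output position is [4 4 / 7 2]. Elementwise product with the kernel and sum: 4·2 + 7·-1 + 2·1.

3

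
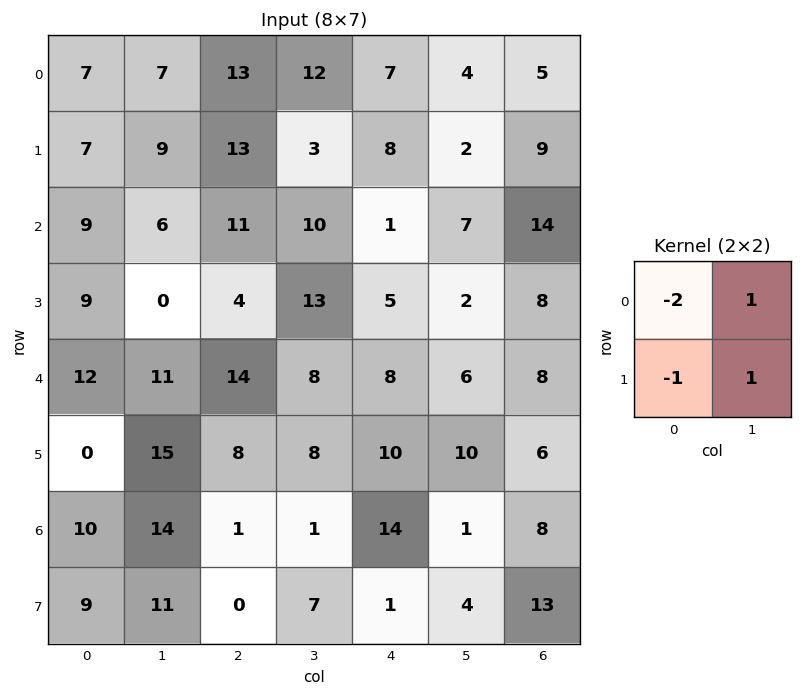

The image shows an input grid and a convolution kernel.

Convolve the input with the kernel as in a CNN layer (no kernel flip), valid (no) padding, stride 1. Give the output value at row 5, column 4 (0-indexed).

The receptive field on the input at this output position is [10 10 / 14 1]. Elementwise product with the kernel and sum: 10·-2 + 10·1 + 14·-1 + 1·1.

-23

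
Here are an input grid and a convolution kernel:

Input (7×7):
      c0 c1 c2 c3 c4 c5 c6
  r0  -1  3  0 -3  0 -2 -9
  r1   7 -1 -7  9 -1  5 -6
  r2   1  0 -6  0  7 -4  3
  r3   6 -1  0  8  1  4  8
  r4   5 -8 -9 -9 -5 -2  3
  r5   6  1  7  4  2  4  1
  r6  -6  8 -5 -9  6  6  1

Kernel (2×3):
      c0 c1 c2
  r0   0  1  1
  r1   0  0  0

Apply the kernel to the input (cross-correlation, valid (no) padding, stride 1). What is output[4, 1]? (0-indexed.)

-18

The receptive field on the input at this output position is [-8 -9 -9 / 1 7 4]. Elementwise product with the kernel and sum: -9·1 + -9·1.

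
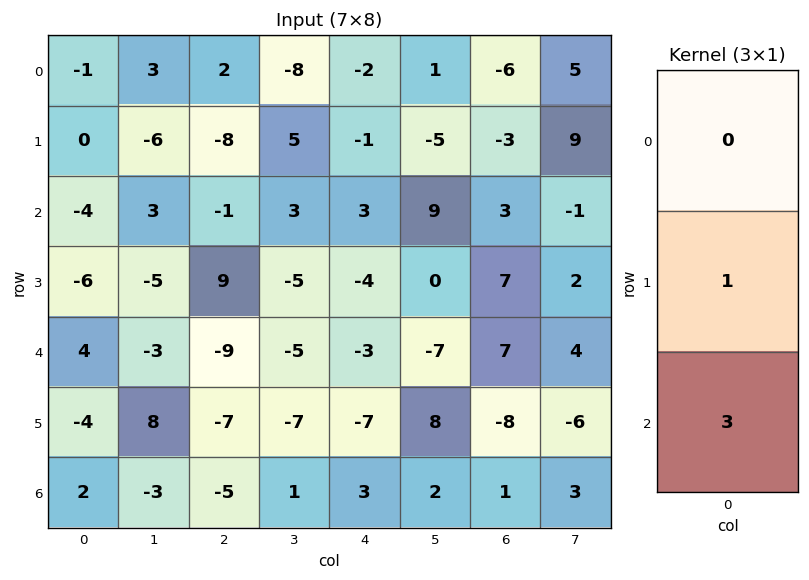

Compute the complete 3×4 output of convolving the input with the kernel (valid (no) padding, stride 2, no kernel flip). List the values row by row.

-12 -11 8 6
6 -18 -13 28
2 -22 2 -5

Output[0,0]: The receptive field on the input at this output position is [-1 / 0 / -4]. Elementwise product with the kernel and sum: 0·1 + -4·3.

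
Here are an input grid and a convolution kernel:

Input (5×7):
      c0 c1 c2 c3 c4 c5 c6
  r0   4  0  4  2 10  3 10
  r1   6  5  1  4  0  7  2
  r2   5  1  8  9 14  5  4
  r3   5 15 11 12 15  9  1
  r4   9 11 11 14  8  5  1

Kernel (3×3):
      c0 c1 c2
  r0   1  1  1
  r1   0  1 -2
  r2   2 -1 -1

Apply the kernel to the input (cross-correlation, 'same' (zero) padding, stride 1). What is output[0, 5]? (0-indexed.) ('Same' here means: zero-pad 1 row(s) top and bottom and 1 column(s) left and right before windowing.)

The receptive field on the zero-padded input at this output position is [0 0 0 / 10 3 10 / 0 7 2]. Elementwise product with the kernel and sum: 0·1 + 0·1 + 0·1 + 3·1 + 10·-2 + 0·2 + 7·-1 + 2·-1.

-26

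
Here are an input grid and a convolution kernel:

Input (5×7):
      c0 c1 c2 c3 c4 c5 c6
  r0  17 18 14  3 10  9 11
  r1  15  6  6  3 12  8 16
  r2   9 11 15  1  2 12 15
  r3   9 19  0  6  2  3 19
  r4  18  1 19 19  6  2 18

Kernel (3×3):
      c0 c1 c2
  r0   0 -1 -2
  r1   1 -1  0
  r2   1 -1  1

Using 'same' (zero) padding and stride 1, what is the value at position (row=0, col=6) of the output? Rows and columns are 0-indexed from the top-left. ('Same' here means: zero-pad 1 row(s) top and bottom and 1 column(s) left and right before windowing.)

The receptive field on the zero-padded input at this output position is [0 0 0 / 9 11 0 / 8 16 0]. Elementwise product with the kernel and sum: 0·-1 + 0·-2 + 9·1 + 11·-1 + 8·1 + 16·-1 + 0·1.

-10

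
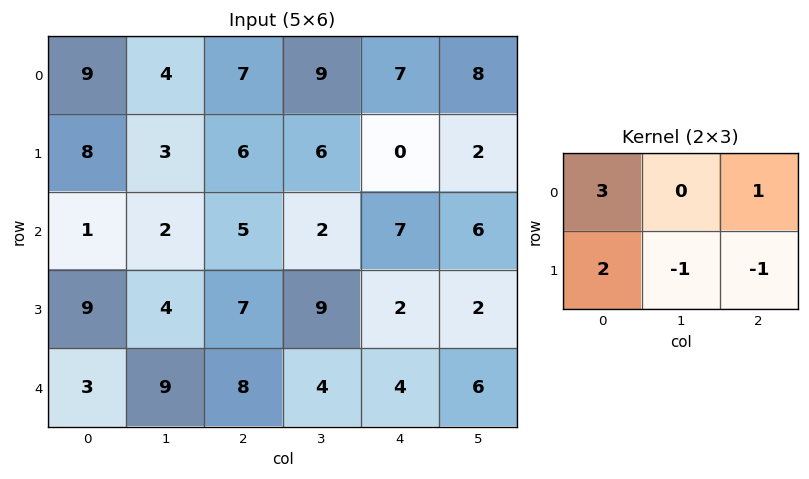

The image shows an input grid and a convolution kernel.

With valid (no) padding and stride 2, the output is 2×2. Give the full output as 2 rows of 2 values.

41 34
15 25

Output[0,0]: The receptive field on the input at this output position is [9 4 7 / 8 3 6]. Elementwise product with the kernel and sum: 9·3 + 7·1 + 8·2 + 3·-1 + 6·-1.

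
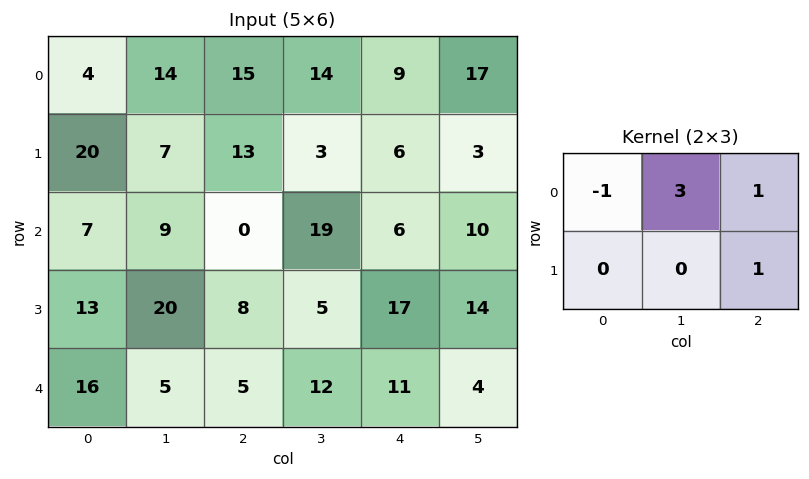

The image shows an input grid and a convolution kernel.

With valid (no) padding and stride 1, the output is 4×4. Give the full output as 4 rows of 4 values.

66 48 42 33
14 54 8 28
28 15 80 23
60 21 35 64

Output[0,0]: The receptive field on the input at this output position is [4 14 15 / 20 7 13]. Elementwise product with the kernel and sum: 4·-1 + 14·3 + 15·1 + 13·1.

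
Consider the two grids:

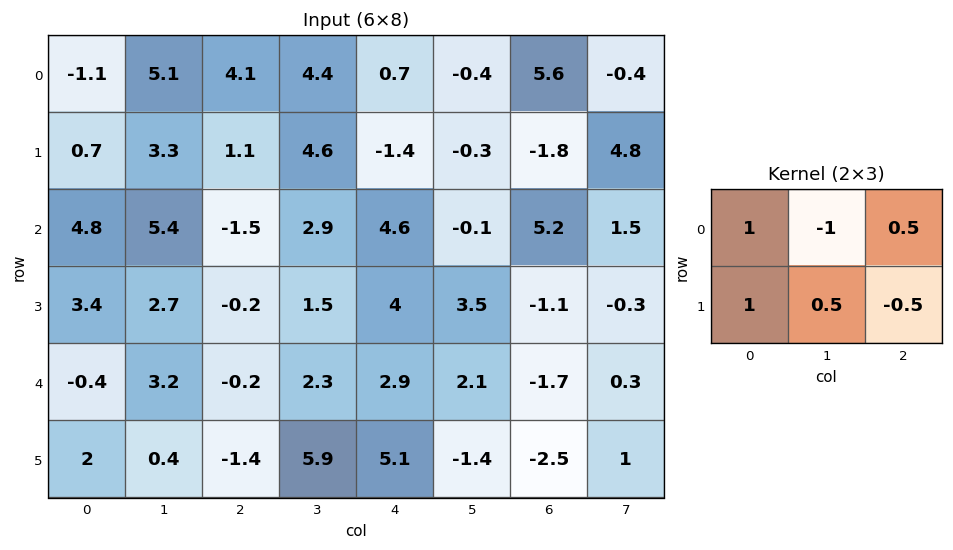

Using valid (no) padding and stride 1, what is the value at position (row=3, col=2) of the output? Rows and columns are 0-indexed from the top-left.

The receptive field on the input at this output position is [-0.2 1.5 4 / -0.2 2.3 2.9]. Elementwise product with the kernel and sum: -0.2·1 + 1.5·-1 + 4·0.5 + -0.2·1 + 2.3·0.5 + 2.9·-0.5.

-0.2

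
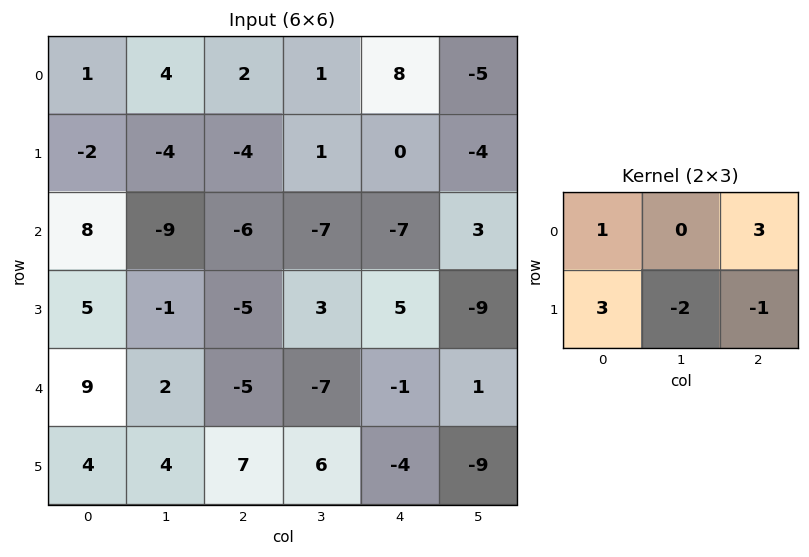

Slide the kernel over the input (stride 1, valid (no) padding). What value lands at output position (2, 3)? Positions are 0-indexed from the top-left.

10

The receptive field on the input at this output position is [-7 -7 3 / 3 5 -9]. Elementwise product with the kernel and sum: -7·1 + 3·3 + 3·3 + 5·-2 + -9·-1.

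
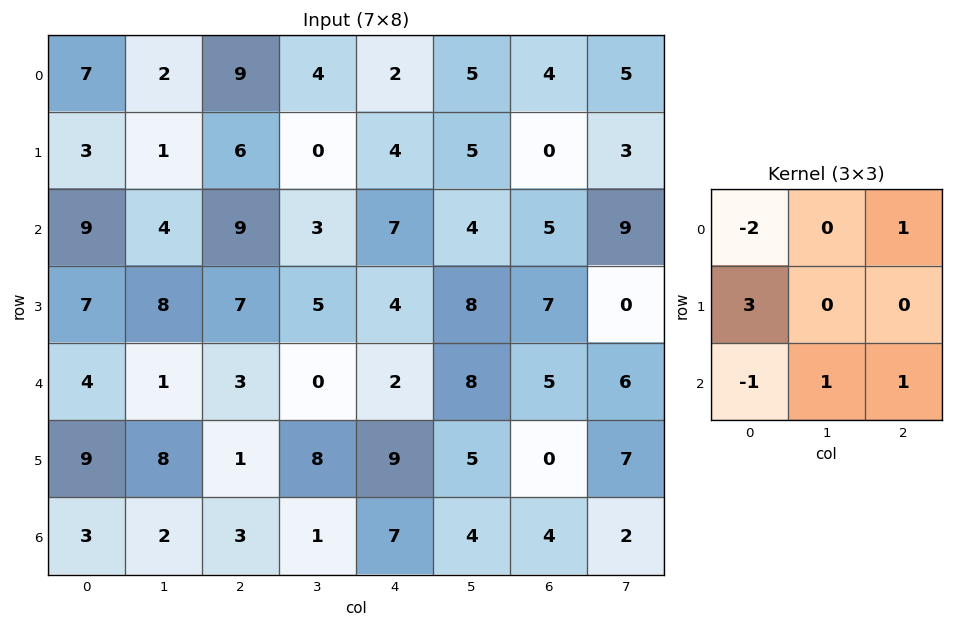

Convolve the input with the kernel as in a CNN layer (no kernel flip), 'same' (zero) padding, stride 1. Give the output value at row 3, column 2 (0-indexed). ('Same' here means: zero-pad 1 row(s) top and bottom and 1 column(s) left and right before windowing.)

21

The receptive field on the zero-padded input at this output position is [4 9 3 / 8 7 5 / 1 3 0]. Elementwise product with the kernel and sum: 4·-2 + 3·1 + 8·3 + 1·-1 + 3·1 + 0·1.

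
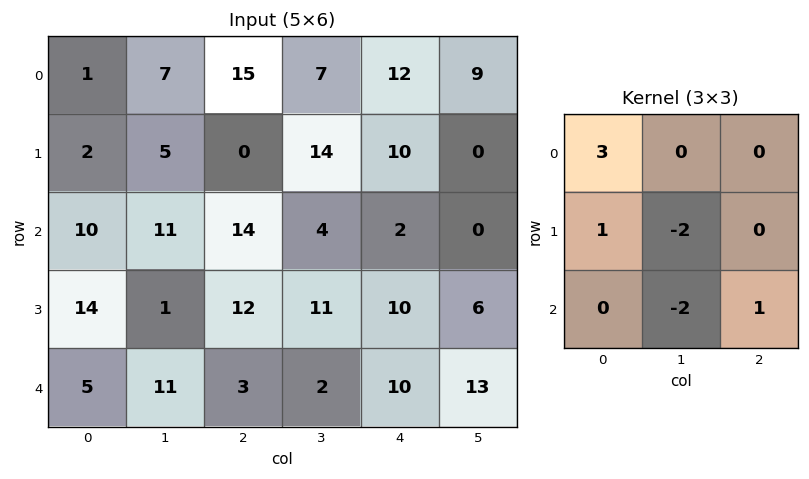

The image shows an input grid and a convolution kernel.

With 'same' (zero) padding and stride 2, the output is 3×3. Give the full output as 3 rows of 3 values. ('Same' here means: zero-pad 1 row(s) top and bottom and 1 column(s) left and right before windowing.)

Output[0,0]: The receptive field on the zero-padded input at this output position is [0 0 0 / 0 1 7 / 0 2 5]. Elementwise product with the kernel and sum: 0·3 + 0·1 + 1·-2 + 2·-2 + 5·1.

-1 -9 -37
-47 -15 28
-10 8 15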